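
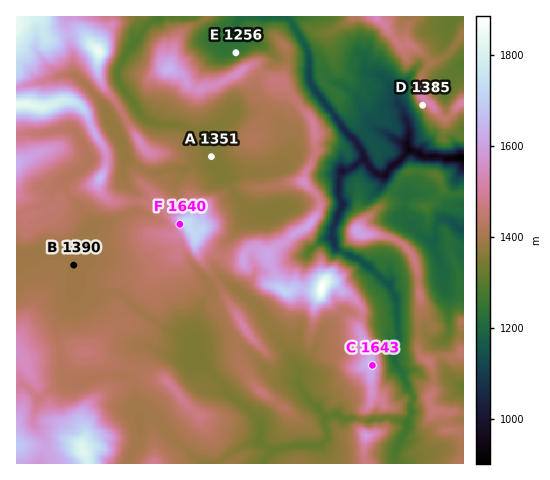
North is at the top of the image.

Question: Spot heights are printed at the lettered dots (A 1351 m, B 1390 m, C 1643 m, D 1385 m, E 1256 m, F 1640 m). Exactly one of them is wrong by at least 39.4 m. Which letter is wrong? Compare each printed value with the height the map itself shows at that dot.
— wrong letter D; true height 1434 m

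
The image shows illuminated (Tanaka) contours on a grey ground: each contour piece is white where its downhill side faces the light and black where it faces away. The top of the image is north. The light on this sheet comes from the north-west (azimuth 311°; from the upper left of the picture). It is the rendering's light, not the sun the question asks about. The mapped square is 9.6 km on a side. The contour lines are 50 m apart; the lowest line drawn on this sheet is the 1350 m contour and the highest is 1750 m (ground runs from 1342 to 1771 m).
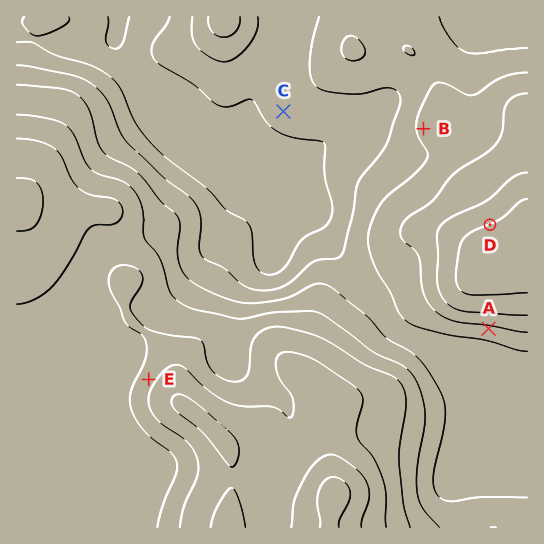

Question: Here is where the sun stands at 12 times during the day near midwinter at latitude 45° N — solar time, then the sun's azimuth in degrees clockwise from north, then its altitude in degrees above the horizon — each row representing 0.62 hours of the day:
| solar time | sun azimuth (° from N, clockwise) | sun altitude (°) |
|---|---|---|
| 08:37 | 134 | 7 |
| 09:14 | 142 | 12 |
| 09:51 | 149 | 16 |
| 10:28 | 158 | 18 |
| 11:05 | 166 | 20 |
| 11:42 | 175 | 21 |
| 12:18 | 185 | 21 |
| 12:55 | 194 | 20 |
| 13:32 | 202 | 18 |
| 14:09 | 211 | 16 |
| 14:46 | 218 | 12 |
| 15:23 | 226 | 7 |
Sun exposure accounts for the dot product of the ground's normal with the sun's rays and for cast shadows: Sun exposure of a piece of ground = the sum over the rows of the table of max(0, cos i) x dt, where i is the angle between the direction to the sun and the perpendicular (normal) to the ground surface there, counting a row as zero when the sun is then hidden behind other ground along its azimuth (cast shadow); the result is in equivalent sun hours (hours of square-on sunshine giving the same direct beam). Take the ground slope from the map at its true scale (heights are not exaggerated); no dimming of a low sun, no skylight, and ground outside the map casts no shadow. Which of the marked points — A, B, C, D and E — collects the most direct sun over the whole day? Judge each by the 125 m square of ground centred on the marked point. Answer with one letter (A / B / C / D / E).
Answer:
A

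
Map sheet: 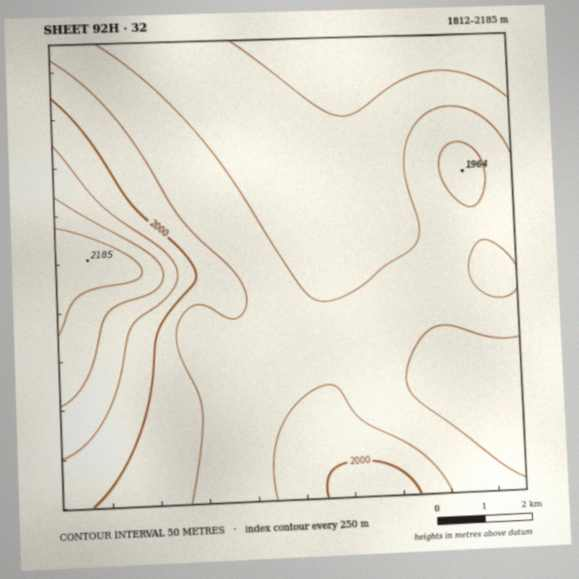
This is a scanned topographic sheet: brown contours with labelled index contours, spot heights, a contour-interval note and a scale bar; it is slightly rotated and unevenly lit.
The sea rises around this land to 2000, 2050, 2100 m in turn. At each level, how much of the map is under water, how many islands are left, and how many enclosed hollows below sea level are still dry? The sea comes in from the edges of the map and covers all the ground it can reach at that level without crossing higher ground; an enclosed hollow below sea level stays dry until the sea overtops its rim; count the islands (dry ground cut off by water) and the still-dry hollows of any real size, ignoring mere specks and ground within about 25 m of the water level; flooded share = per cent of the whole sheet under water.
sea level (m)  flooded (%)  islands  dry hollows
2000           84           0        0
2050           91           0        0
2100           95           0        0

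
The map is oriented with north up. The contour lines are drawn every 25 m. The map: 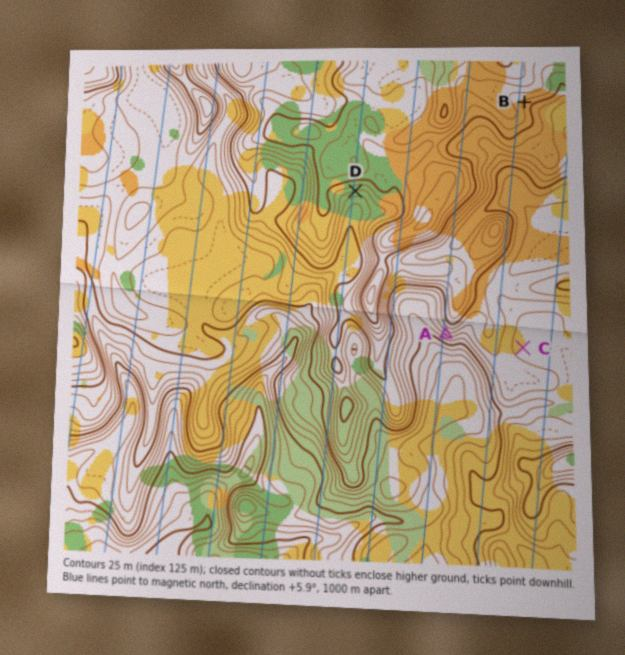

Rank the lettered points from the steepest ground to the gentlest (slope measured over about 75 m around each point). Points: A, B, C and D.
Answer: A D B C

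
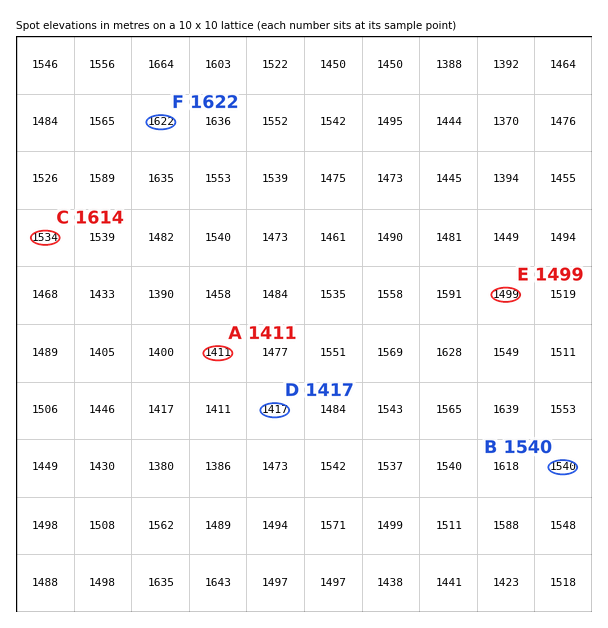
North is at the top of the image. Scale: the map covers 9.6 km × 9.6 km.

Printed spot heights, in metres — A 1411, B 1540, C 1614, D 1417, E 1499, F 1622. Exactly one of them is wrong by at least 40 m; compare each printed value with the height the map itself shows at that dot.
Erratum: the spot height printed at C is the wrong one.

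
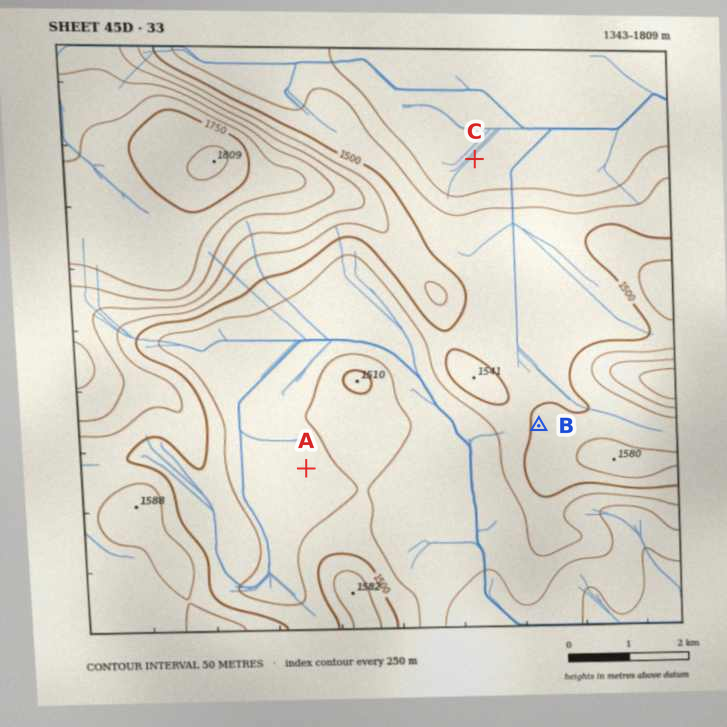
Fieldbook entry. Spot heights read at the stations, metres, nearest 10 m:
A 1440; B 1510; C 1370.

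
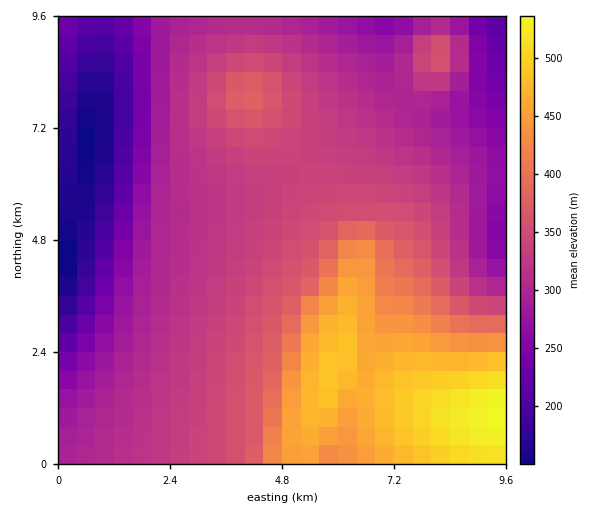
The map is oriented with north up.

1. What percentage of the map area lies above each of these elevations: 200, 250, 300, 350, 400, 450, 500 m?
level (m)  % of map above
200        93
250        86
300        70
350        32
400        20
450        14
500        4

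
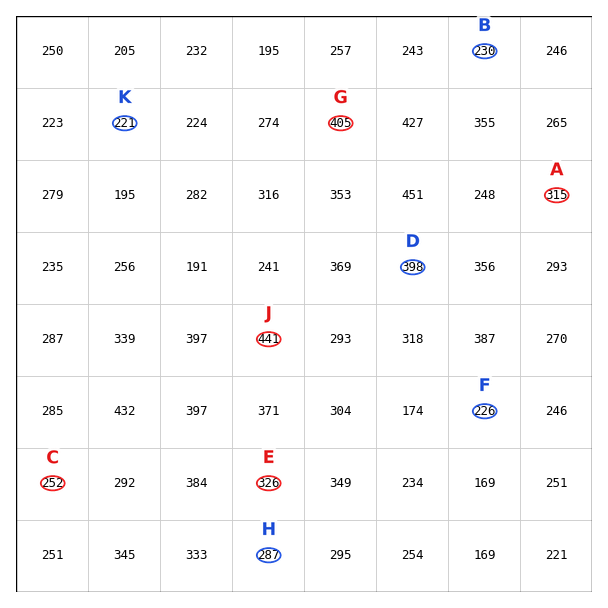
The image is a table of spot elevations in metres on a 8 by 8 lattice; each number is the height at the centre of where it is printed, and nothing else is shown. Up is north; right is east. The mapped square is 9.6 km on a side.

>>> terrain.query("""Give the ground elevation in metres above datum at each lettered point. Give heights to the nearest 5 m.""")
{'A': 315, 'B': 230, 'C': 250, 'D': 400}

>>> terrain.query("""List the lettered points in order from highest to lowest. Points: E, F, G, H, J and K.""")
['J', 'G', 'E', 'H', 'F', 'K']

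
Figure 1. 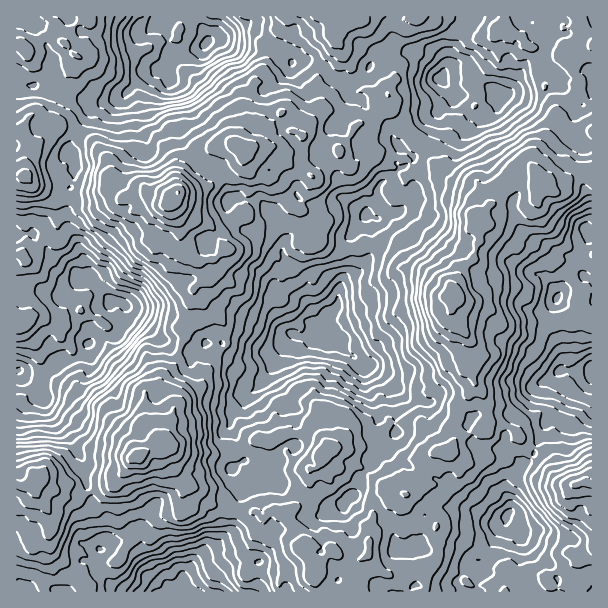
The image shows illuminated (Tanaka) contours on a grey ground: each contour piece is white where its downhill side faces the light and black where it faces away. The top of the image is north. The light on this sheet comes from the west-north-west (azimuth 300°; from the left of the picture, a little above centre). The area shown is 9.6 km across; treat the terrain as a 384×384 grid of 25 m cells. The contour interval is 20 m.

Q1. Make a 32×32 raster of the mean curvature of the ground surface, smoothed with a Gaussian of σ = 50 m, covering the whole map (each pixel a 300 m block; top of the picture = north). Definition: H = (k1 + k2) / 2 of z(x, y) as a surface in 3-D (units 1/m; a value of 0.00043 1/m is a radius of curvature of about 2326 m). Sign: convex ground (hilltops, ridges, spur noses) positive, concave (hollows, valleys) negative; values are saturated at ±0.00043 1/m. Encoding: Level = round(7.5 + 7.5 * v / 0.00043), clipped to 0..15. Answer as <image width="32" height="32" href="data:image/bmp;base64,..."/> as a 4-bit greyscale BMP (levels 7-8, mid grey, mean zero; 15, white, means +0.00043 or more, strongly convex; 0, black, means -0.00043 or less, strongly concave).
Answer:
<image width="32" height="32" href="data:image/bmp;base64,Qk12AgAAAAAAAHYAAAAoAAAAIAAAACAAAAABAAQAAAAAAAACAAATCwAAEwsAABAAAAAAAAAAAAAAABEREQAiIiIAMzMzAERERABVVVUAZmZmAHd3dwCIiIgAmZmZAKqqqgC7u7sAzMzMAN3d3QDu7u4A////ADhKl5ZTp/Xm84eJdlh4bGhpl2+CQJawhcaLiK5CjJeY3JMVrmYFmH+8fiQ6anUZtXnSaEmdZFtYWFx3b4klMDWKl4Zjr5q8u0Qqajd2UDn2uqhugkvHNkaJB62phoSc+r+jbZeXoFc6yZaodZtmfd+/kln83GZmZe2EWMzHljcpV0iKh/thnsVttmGHtoi1VjRkedqpkXeXpsioxrTHtqhwdfSWrkQnw820hFG4t1pmVrlJ/qnJMV7nY4S0f2UCZgkHCFuyppg1qVA2Kcu3ZSKJdSO8N0pyNzIneLdruGlY9bRkGKxaigJFWYOM2k+Gm82MdQGJmWeKQne2f6i3NadFGWADnZbHSKM7Q874leIdamEYhrSqdGl1Fsa74pgmdPiCZL6dnMhImqR5iIxVdnhl8Ii5SB6JWOlMeTeKpnWCQ4XWhamneUhuUjdwnrWccGaWvor7YJJKdTOFRpyy2bX9U+rK/5ZY0feXOTeMpo/V82C7c6UVx4m1zGh8bW6qmqoS+0GHuf2oTKekejeK+GC3p7SapoymWaKKN8dxdblY28ZlhfuYirmoeIokmAZblEVFcFcAm6OaalfrlxwQG3gWiXtTFkvOc7NkmzB4VXo51l3LZjgJLFA3wnmkJLd21fXolj2JADxmf3VFQ3zK1okldccRWzBSpHq9Wu5ju0Vp"/>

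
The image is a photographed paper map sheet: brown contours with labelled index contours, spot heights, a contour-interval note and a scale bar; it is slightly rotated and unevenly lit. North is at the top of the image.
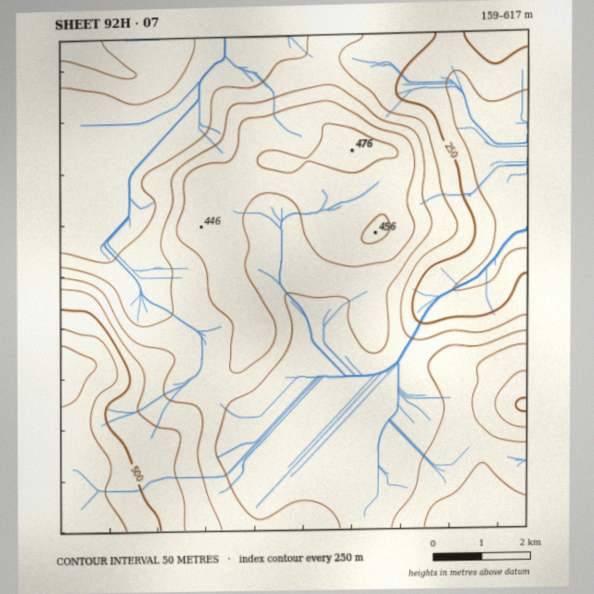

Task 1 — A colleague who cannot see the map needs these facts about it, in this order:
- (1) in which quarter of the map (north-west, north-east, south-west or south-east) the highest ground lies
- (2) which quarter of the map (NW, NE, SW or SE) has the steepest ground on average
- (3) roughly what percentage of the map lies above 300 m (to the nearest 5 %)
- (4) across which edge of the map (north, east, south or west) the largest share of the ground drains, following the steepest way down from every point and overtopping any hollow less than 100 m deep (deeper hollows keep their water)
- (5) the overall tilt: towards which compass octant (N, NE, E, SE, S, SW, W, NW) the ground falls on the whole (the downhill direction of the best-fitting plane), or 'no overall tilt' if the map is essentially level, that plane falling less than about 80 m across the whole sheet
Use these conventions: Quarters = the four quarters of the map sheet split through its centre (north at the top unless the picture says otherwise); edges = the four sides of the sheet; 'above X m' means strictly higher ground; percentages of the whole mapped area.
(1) The highest ground is in the south-west quarter.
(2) Slopes are steepest in the north-east quarter.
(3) Ground above 300 m makes up about 75 % of the sheet.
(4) Most of the ground drains across the eastern edge.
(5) The general tilt is down to the north-east (the land rises towards the south-west).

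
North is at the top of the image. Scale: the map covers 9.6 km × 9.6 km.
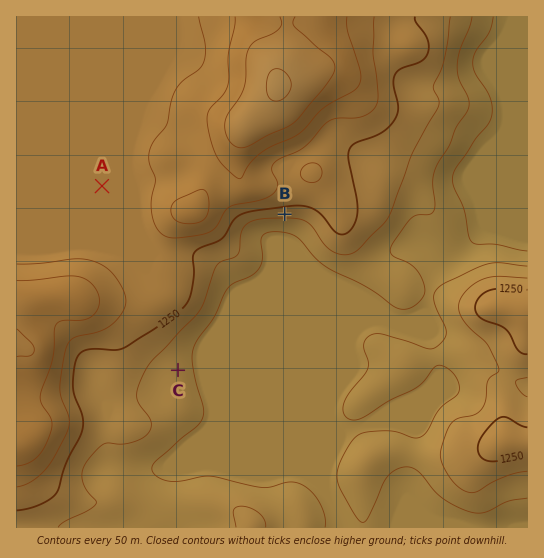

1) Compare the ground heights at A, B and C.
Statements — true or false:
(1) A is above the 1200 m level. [true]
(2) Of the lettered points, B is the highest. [false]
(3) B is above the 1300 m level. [false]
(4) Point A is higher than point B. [true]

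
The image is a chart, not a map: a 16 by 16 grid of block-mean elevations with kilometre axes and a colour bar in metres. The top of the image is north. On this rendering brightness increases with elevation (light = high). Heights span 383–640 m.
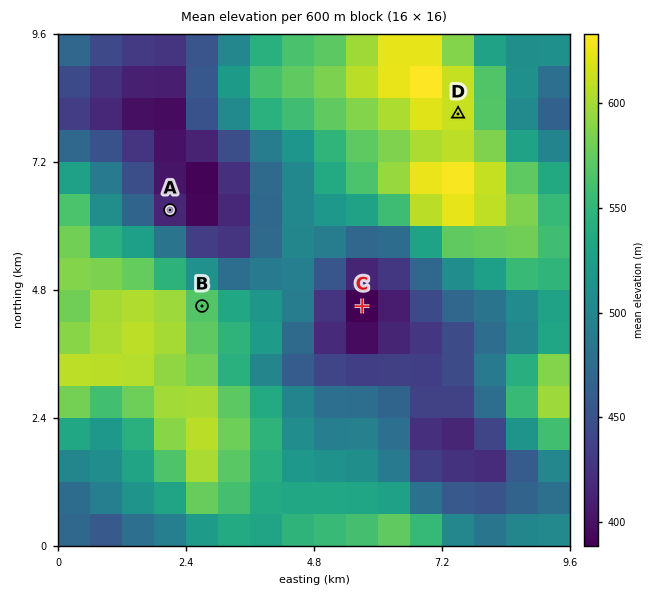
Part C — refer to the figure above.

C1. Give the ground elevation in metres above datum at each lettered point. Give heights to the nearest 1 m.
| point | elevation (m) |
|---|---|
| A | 409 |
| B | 571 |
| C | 385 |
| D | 615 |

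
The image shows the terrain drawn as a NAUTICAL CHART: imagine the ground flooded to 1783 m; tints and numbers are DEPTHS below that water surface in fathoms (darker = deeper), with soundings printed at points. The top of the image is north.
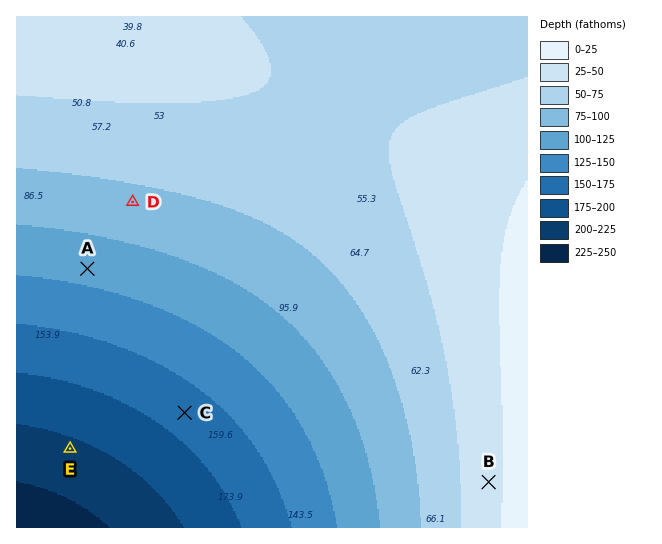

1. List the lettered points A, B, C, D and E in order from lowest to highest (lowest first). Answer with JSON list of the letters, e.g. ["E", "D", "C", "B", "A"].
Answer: ["E", "C", "A", "D", "B"]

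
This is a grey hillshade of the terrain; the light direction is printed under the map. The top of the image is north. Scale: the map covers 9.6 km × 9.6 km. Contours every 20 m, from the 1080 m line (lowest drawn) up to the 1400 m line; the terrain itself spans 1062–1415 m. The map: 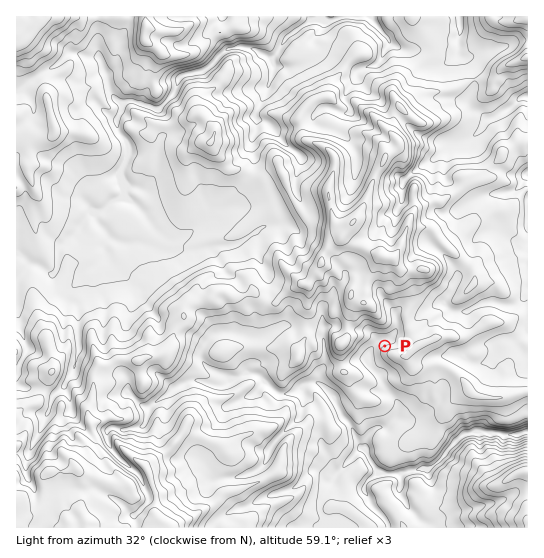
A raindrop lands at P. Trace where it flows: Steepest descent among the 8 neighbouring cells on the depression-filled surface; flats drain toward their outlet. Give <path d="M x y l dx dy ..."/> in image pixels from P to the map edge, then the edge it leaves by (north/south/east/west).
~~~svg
<path d="M385 346l0-7-2 0-1 2-3 0-9 9 0 15 8 9 3 1 0 3 5 11 11 12 1 2 0 10-1 1 0 3-11 10-8 0-3 2-8 8-1 2 0 15 3 3 4 8 5 5 3 0 6 4 16 0 3-3 4 0 1-1 19 0 15-15 2-5 15-15 1 0 0-1 3 0 1-1 32 0 2 1 6 0 2 1 1-1 9 0 2-1 4 0 2-2"/>
exit: east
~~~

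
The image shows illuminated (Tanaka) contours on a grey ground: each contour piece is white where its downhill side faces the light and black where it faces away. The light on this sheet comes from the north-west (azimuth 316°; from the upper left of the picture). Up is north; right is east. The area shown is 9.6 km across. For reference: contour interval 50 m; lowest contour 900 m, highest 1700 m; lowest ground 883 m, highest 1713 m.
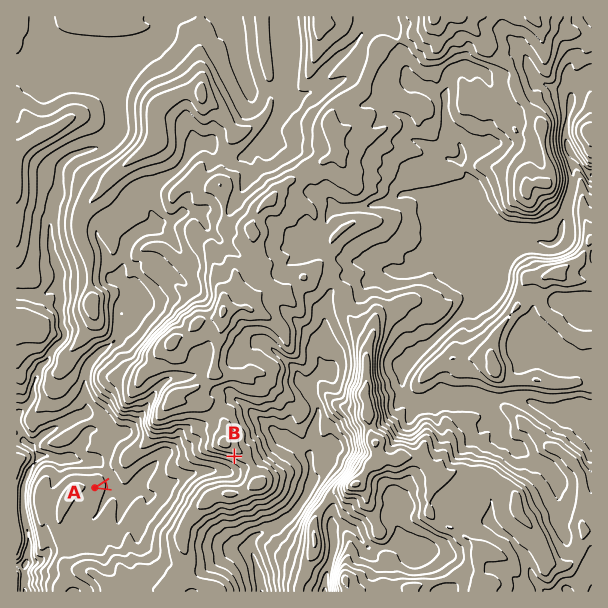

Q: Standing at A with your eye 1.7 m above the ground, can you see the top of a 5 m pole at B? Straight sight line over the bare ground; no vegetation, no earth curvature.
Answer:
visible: true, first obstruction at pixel None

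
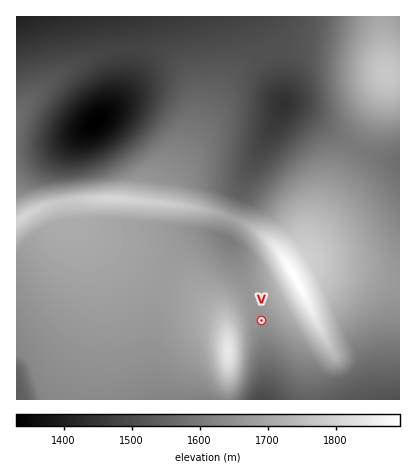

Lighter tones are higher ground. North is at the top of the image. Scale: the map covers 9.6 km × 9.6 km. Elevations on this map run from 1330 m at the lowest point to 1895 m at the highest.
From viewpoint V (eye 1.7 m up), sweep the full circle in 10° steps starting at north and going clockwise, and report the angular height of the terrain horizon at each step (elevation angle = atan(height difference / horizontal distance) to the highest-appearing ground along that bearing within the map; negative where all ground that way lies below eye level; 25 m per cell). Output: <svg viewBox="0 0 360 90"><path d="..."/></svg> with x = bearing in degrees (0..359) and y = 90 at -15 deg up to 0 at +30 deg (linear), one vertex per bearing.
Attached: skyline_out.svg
<svg viewBox="0 0 360 90"><path d="M0 53l10-5 10-4 10-3 10-2 10 0 10 0 10 1 10 2 10 2 10 4 10 4 10 5 10 4 10 2 10 2 10 2 10 0 10 0 10-1 10-8 10-9 10-6 10-3 10-1 10 1 10 2 10 2 10 3 10 3 10 3 10 2 10 1 10 1 10 0 10-1"/></svg>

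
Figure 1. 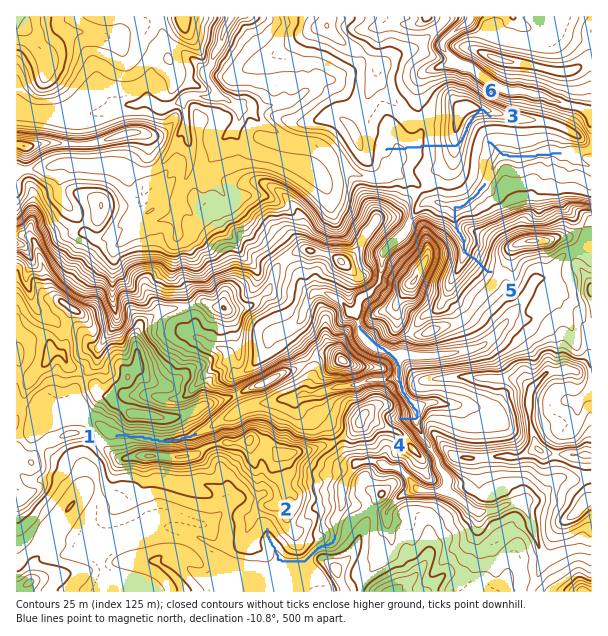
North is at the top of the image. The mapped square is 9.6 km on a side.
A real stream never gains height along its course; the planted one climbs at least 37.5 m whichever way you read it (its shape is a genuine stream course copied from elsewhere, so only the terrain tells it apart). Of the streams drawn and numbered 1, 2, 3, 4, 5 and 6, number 6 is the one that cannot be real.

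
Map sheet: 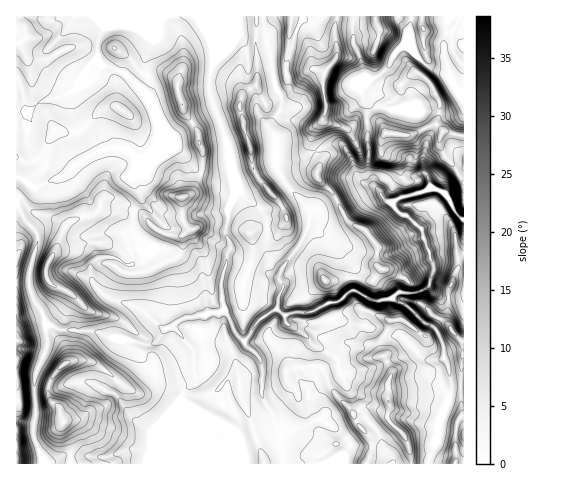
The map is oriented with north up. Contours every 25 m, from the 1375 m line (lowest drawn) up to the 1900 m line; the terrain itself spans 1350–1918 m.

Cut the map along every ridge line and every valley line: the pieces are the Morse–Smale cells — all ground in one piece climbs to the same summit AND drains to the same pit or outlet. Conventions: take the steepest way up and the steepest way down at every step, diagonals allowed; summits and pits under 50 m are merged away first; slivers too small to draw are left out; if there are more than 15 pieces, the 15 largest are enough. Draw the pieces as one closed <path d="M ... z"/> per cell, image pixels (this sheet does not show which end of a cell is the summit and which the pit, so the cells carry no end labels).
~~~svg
<path d="M354 290l-6 2-8 9-12 2-17 9-18 0-8 4-8-7-16 10-17 23-9-9-11-22-37 6-8 3-5 6 19 24 0 20 3 6-1 7-13 12 2 10 1 59 243-1 9-25 1-15 13-28 0-16-7-21-1-15-8-14-12-7-20-19-11-5-18 3z"/><path d="M52 325l-6 1 2 20-13 31 1 39-2 7 0 15 10 25 139 1 1-59-2-10 13-12 1-7-3-6 0-20-12-16-9-8-7 3-10 14-10 2-13-5-22-2-16-7-35-1z"/><path d="M155 112l3 12-2 19-6 9-9 6-8 20 1 5 6 9 1 8-7 10-1 14-9 12 9 20 0 8-7 0-13-6-12 0-10 7 0 11 5 12 9 8 35 13 21 19 6 1 20-12 14-1 9-4 8 2 6-3-3-31 6-18 0-9 4-4-5-14 0-8 2-6-1-10 7-14 0-11-3-12-21 2-13-5-21-24-5-11z"/><path d="M119 148l-9 0-16 6-18 10-14 13-24 11-9-3-13 14 0 5 22 33-9 36 0 13 6 16 7 9 3 11 14 8 35 1 16 7 22 2 16 5 7-2 10-14-14-10-11-10-35-13-9-8-5-12 0-11 10-7 12 0 13 6 7 0 0-8-9-20 9-12 1-14 7-10-1-8-7-12 8-22-4 0-8-7z"/><path d="M263 16l-52 1 0 25 3 20-4 13 0 20 18 51 6 40 0 11-7 14 1 10-2 14 5 14-4 4-1 12 27 10 19 0 7 3 4-12 22-31 4-8 1-13-7-12-19-20-8-16-1-28-6-12 12-17 1-10-8-18-2-24-5-14z"/><path d="M353 16l-90 1 11 64 8 18-1 10-12 17 6 12 1 28 8 16 19 20 6 11 56-29 9 2-6-13-1-50-6-1-11 6-6 0-16-5-5-4 3-10-3-32 3-8 11-12 17 0 5-3-6-11z"/><path d="M97 59l-9 8-11 21-6 4-16 7-13 2-11 9-15 1 0 65 17 12 5 0 24-11 21-17 22-11 14-1 20 10 9-4 6-7 3-8 1-15-5-19-12-16-15-15-25-9z"/><path d="M210 16l-45 0-3 3-16 38-2 7 4 17-7 9 10 13 9 17 11 16 5 11 9 8 8 12 13 8 14 1 11-2 1-5-4-23-18-51 0-20 4-13-3-20z"/><path d="M367 184l-56 28-2 15 25 16 19 26 0 21 15 8 6 3 15-1 9-8 19 0 10-4 3-4 4-19-12-35-12-12-11-5-8-10-6-3-10-14z"/><path d="M130 16l-113 0-1 94 5 2 10-2 11-9 13-2 20-9 13-23 10-8 0-18 7-14z"/><path d="M376 121l-9 2 1 50 14 24 10 6 10-6 17-4 12-5 4 1 11 6 9 16 8 8 1-82-20-5-7-8-26 11-21-1-5-1-4-9z"/><path d="M406 45l-11 8-6 13-10 10-10 3-8 9-1 3 7 15 0 16 9-1 5 2 4 9 5 2 21 1 26-11 7 8 19 4 1-41-8-6-9-16-20-7z"/><path d="M311 227l-3 1-6 14-22 31 0 7 3 8-5 9-1 12 8 7 8-4 21-1 14-8 12-2 13-11 0-21-2-5-19-24z"/><path d="M28 283l-12 1 0 136 17 3 3-7-1-39 13-31 0-21-6-14-8-11z"/><path d="M431 188l-12 5-17 4-10 6 7 10 11 5 12 12 8 29 3 3 30-3 1-39-9-9-10-18z"/>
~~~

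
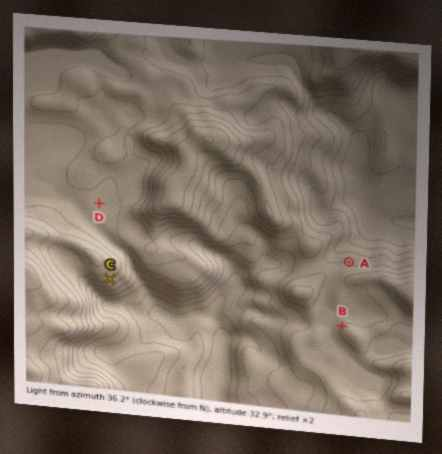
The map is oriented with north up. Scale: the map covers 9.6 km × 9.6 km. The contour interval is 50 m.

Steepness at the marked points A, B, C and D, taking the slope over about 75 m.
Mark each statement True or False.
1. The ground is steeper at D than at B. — False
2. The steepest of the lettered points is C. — True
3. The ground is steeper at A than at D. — True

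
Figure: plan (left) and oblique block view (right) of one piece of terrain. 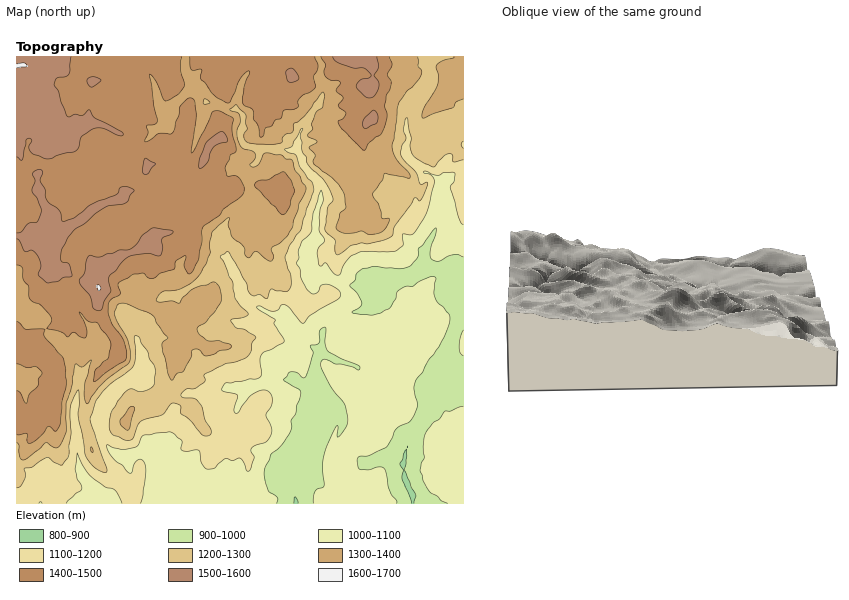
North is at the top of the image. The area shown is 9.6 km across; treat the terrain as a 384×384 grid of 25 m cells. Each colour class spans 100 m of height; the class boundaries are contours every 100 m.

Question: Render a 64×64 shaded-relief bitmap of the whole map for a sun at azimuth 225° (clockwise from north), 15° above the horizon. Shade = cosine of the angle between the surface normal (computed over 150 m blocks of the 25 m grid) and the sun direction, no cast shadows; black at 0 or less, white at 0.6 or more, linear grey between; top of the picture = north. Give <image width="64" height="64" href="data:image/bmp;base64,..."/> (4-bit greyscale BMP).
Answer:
<image width="64" height="64" href="data:image/bmp;base64,Qk12CAAAAAAAAHYAAAAoAAAAQAAAAEAAAAABAAQAAAAAAAAIAAATCwAAEwsAABAAAAAAAAAAAAAAABEREQAiIiIAMzMzAERERABVVVUAZmZmAHd3dwCIiIgAmZmZAKqqqgC7u7sAzMzMAN3d3QDu7u4A////AIdXl2Z3ZJu6dURXd3d3ZYl1NDMkzJZnd2ZmZSA5y5h3lleYZmZHu7lkNGd3d3dmmYVEMxXbhmd2ZmZUEG3amHd0R5hmU1vMplU0Z3d4h3eZhkIzGch2d3ZmZlMBvrmYiCJYmHUkvupkVURnd4iId5mGITNKl3d3dmZmUgXcqZiIBIiZhCj/sxNmRGd3iZh3iIUiQ1mHd3d2ZlVCF8qZmYh6iJqDTf8gA2UzaIiJmXeIhTNDaZh3d3ZlVSAoqYmZiMt4rIJP9gAmdCSIiJqpeIh2MzWJh3d3dmZlRWepmZmI24i8YE/gApqWR4iJmqmIiHVFZnd3d3d2d3eHV5qpqYf8h7tAX5AK3bVoiJmquodmZohlVoh3d3d3d3ZGiqmXZvqHqjBfQF/+c3mZqrzKVFVnhlRGeHd3d3d3ZkWJqHVWh3eYEG4Ar/wziqqrzbQjVWd1NDNod3d3d3dmZniHVVZVeJcAewGt2CSamazMYCRWd1MzM2d3d2d2ZmZ3Z3dVZjWIlQCJI5uWRpmIm7giNEV3VEVUV3d2eHZmZ3dVZ3ZmNYiUAHtSiYdVeHaJlSNEVndmZVNGh3eIdmZnd1NYlmVGiIQAjXJohkNFZodTEkRFZ2ZEM0aHeJhmZnd2QkqWRFZ3dAB9pFd1MjVndlQ0QzNFUxIzNXeJh2Zmd3ZCWXNGVmd1EEzFV3ZDRomGiGZUVXZSASI2eJl2Zmd3ZVRWRZpnd3YgK7hnh1Voq4eXVVeZmXQ0RGh5mGZmd3ZmZVVqqHd3dyAsuneIdorMmHRWeaqpdEVol3mGZmd3Znd2VIqHd3eHIEyoiIdVi92nRZmZqpYhRoqmaHVmd3d3iIZEiYeIiJcQepd5tAOc7aZGmpmphSN4mpRWZoiYiIiJh1WIiImZcgOahpuQAqzcczipiZhjN4iaYTaKmYiIiJmHZWaJmYUQSKpWvHAEq7lEeXZmVCJYiIYRaJiId3iIiIdlVot1MRWamUjdEAeqqZl1MzMRI2ZUIBZ2iId3d3d4hlVFizIzWbmWSugAGavMtjM0MREjMhACmUaId2ZVZnd1RER5NFZ6qHN8sABqvMtkRWUzNERCESjYV3dlVEVWZlVEQ1ZGd4mGNs1gBKzMt1RXdlVndSEjXdd3d2VERWZmVURDRWeImmNb3CAozLl1RGiHZnYgBZa/pniIdmVWZmZlREM1aJm5RIvbEHvJdlQ1iIdUQAOul9xmeIiGVWZnd2VEQ0iIq7ZHnfxEeHd2VWd3ZTEAXttqx0RHhjI1Zmd3ZlRDaYm8lnnP+jAUaImYmYZEEAG9p4uUITZAADVmZmZWVVR6ms25m9y2ACeJqomphkQhA9yXq1EARAA0VndmZVVVVoirzMl4eIQTd4mpiZqlNEAI64e3EABnjIRXd3d3ZlVVdaq7pURYhUZWiaqpeJU0MC3qeaQAA6vcVGeImZh2VnZVzMxzNGh0RVaKu6ZYhSIhjtl6cQAVq8tleau7qHZ5h3nMylRFZ2RVVom7hFd1ETW9uJpBEhWqy4eb3MuXZYmImsunVVZmVVZVeahEV4YRJb3LuVVCJpi7mK3cyoU1iImZqHVmZmZmZlVnhTV4pgAn39und1M2ev7Lzdy5Qnd3mZqHVXdmZ2ZmZ3dkRXiEAUrtuGZ3U0V+/9u8yoQHpleJmnZWiGVndmZ3d2Q0VmMlesp1VndCIW79uZmHUUmEVompZmeGRGd2d3d2UyNEZmd4l1VniFEQXMqXd2VDV3VEeql3eIQjVmZ4d2QjREV2ZmZ3d4iqYgBLyod2VERGZTNqqXd4USRWZmeHVWZVV3ZmZ4mZmsthATioiYZDNFVVIWu5d4cyNWZVZ3dnZVVpmGVoh3ic2lIhFrzKhTNGdWUgXLmIhiNWZnd2ZVVFZXmWRFZUR6ynQhAG/9qFVWh1dRBsqHd0JFZomWVDNFdleJdVVTEmh1QgAAv/2odmZ2dyAGqIiHQ1ZomEIzNXl1Z4h2ZVMSREVBAAT//Jh2VnmRACiqmHYzaImENFVnqWd2eIhlQyEjZ0AAD//Kh3ZWmBAHyruWZmiYiFNWZmioVVZnmWREM1aWEADf65d3dUeAAM+4u5Z5u5iYRWZneZUjVWeJVEZUI0AAAv64d2d0WDAM/HabtnqpiJdFd4mZcyRWZXh1dwAFYyIb+4d2eYV3AG/XZphleKlndEZ4qqczRVd0aHeBAd7blVvbmYial4URe6ZnhkeJp2ZVZ5q5YzRER3RGdzAK7KdWesuqmby4dCE7tmeGaIqXZFZ3mXUiNGRIhCV2EAfKdnc3m6qZq7lzEE2nd3ZXeIdSRlVVMzNHc2iEJIcwCOqHdUiruYiaqEAAW5d3ZmeHmDJFVERFRGdCeJYTdQAM65dmmJmGaJmGEABZl3d3eImWEkVlVVZWdiWIhQJCFI/rl2iWRVipmZcQAViHd3doiHQSVWZmdmeFJ4h0AY36v8l2eGVGi6mbuTEjWId3d3d2QhNVd2dniXM5qGIJ/9aKpleHd4aKqr3JQjRXh3d3hUNDNFaYd3iIQUqnQW7spFiFaImZg0vLu5YhJFZ3iIiFVnVXd4ZVVmQRe5UTvamER3d4mpYgfsupZBATRWaJiHZ4ZplVVDNEMRSadBbKiHZXd3iYYyStu7qIMSNFRZqHZmVplTRUREMySKhjOaiId2ZneHZVUmzd27kxI0RFiGVVVolyNWZUQzR6mGRImYd3d3dnZ3Ywn+7bpwASRUV2VF"/>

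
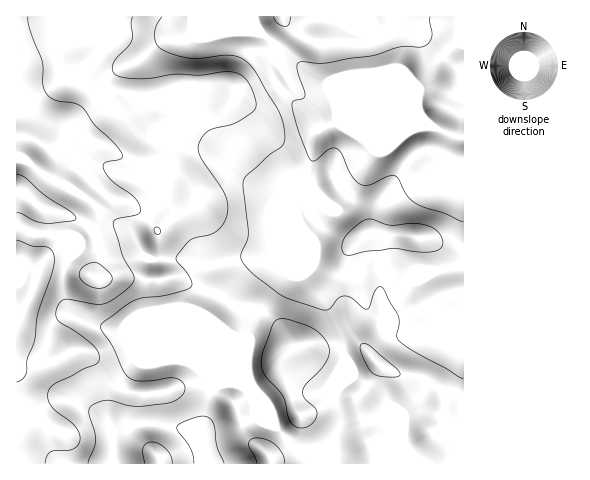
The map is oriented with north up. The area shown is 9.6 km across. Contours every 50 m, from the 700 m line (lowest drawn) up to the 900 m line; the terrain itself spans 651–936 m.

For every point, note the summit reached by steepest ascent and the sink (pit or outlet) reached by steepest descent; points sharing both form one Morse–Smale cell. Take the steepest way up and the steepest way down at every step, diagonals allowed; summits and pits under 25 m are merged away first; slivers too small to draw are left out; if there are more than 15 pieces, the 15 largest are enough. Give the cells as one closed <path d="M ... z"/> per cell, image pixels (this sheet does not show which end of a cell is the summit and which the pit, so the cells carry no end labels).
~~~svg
<path d="M463 16l-91 1 2 10 14 16 5 13 1 13 9 22 14 15 10 18-113-47-33-29-18-13-5-7-5-12-236 0-1 142 11 3 21 16 35 19 42 32 10 13 5 10 9 8-1 21 31 1 29 10 29 17 20 1 6 2 29-44 0-80 14-10 5-7 7 24 19 16 9-5 7-9 22-43 17-9 19 19 15 11 8 3 30 2z"/><path d="M57 263l-12 0-8 6-6 22-15 23 0 149 97 1 1-27 11-8 18-6 17 0 32 7 10 15 0-18 4-9 7-29 26-25 23-52-5-3-20-1-29-17-29-10-31-1 1 31 7 17 29 32-14-12-49-19-26-5-23-12-6-5-3-9-1-15 3-17z"/><path d="M295 220l1 37 10 23 20 25 14 30 5 18 0 8-8 18-4 16 7 24-1 14 10-6 36-11 18 21 1-23 12-5 7-7 31-59 10-7 0-10-15 5-7 0-7-6-8-13-9-17-2-12 17-13-23 2-18-6-17 0-18 9-17 0-12-3-16-9z"/><path d="M393 144l-18 9-17 36-8 12-11 9-21-16-7-24-5 7-14 10 3 33 20 46 25 9 17 0 18-9 17 0 18 6 27 0 27-6 0-86-13-3-17 0-10-5-13-9z"/><path d="M294 212l0 52-4 9-28 39 16 13 16 21-10 7-2 9 13 43 6 11-17 19 22 15 21-4 6 5 1-11 6-10 0-11-7-24 4-16 8-18 0-8-5-18-14-30-20-25-10-23z"/><path d="M371 16l-116 0-1 5 9 14 18 13 33 29 112 46-9-17-14-15-9-22-1-13-5-13-14-16z"/><path d="M22 158l-6 1 1 68 4 0 14 7 25 2 6 10 2 10-2 9 30 13 52 1 1-20-9-8-5-10-10-13-31-25-46-26z"/><path d="M463 337l-9 6-31 59-7 7-12 5-1 23-18-21-36 11-15 13-1 12 3 11 127 1z"/><path d="M237 384l-15 0-9 5-7 29-4 9 1 21 3 14 2 2 62 0 0-13 14-16-28-30-7-14z"/><path d="M67 266l-4 17 1 15 3 9 6 5 23 12 33 7 48 20-17-17-7-14-5-18-1-22-51-2z"/><path d="M264 312l-3 2-13 26-9 24-18 19 16 1 9 4 10 17 29 30 16-19-6-11-13-43 2-9 10-7-16-21z"/><path d="M160 423l-17 0-26 11-3 3 0 26 93 0-4-17-11-16z"/><path d="M463 267l-30 5-17 11 2 12 9 17 8 13 7 6 7 0 15-6z"/><path d="M21 227l-5 1 1 86 14-23 6-22 8-6 21 3 2-7-2-13-6-10-25-2z"/><path d="M285 436l-16 17 2 11 65-1-2-10-5-5-3-2-20 4z"/>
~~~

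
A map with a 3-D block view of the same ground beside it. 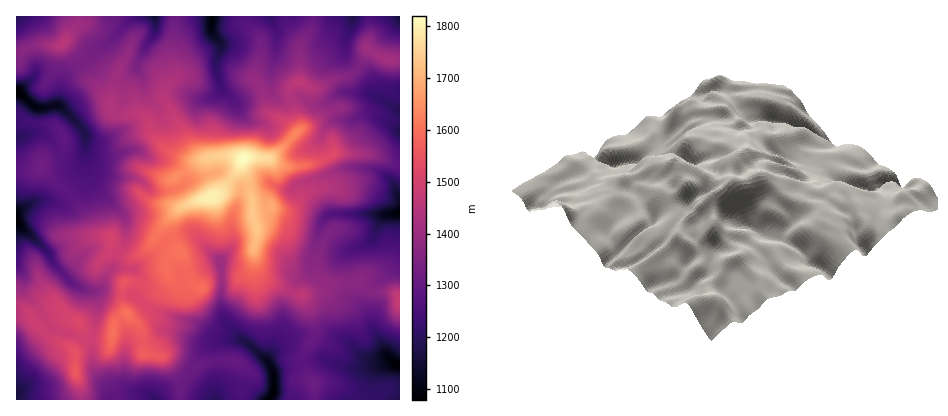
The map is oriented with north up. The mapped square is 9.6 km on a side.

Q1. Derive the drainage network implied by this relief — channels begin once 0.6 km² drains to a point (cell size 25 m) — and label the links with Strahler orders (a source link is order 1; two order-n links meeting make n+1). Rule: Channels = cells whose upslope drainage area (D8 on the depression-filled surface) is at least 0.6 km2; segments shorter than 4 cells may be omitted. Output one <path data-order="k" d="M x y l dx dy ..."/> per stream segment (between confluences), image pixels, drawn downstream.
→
<path data-order="1" d="M126 386l6 6 10 0 6 2 6 6 2 0"/><path data-order="1" d="M30 384l-6 6-8 2"/><path data-order="1" d="M16 368l0 24"/><path data-order="2" d="M396 364l4 2"/><path data-order="1" d="M336 364l12 4 34 0 6-4 8 0"/><path data-order="3" d="M268 362l6 10 0 20-6 8"/><path data-order="2" d="M362 356l4 2 22 0 8 6"/><path data-order="1" d="M356 350l6 6"/><path data-order="1" d="M348 344l12 10 2 2"/><path data-order="1" d="M216 342l4 0 0-2"/><path data-order="2" d="M220 340l22 0"/><path data-order="3" d="M244 340l6 4 18 18"/><path data-order="1" d="M186 338l8 2 26 0"/><path data-order="1" d="M280 332l-6 8 0 8-6 8 0 6"/><path data-order="1" d="M370 324l0 2 8 10 6 16 12 12"/><path data-order="1" d="M46 322l-8-16-14-14 0-16-6-6-2-6 0-26 4-6 0-8"/><path data-order="1" d="M148 308l28 10 18 4 16 14 10 2 20 0 2 2"/><path data-order="1" d="M94 292l-4 0-2-2"/><path data-order="2" d="M88 290l-4 0-12-6-16-18"/><path data-order="1" d="M310 270l0-10"/><path data-order="1" d="M58 268l-2-2"/><path data-order="1" d="M138 268l-6 2-4-2-16 0-6 6-4 12-4 4-10 0"/><path data-order="2" d="M56 266l-4-4-4-10-28-28"/><path data-order="2" d="M222 264l0 50 2 6 12 12 2 4 6 4"/><path data-order="2" d="M310 260l2-6 4-12 4-14 2-6 6-6 4-2 48 0 6 0"/><path data-order="1" d="M352 250l12-4 10-10 2-8 6-10 4-4"/><path data-order="1" d="M400 244l0-30"/><path data-order="1" d="M204 244l14 14 0 2 4 4"/><path data-order="2" d="M20 224l-4-4 0-4"/><path data-order="1" d="M126 220l-2-4-34-34"/><path data-order="1" d="M234 214l-2 2 0 30-10 10 0 8"/><path data-order="2" d="M386 214l14 0"/><path data-order="1" d="M52 202l-18 0-16 10-2 0 0 4"/><path data-order="1" d="M108 200l-18-18"/><path data-order="1" d="M274 186l8 2 10 0 10-6 12-2 28-12 30 0 6 2 8 6 8 8 2 6 4 6 0 16"/><path data-order="2" d="M90 182l-6-14 0-14"/><path data-order="1" d="M202 176l-14 4-8 8-8 2-20 0-10-8-6-4-30 0-2 0-18-18 0-10"/><path data-order="2" d="M84 154l0-12 2 0"/><path data-order="1" d="M140 152l0-2-14 0-12 6-22 0-6-6"/><path data-order="2" d="M86 150l0-2 0-6"/><path data-order="3" d="M86 142l0-6"/><path data-order="1" d="M102 140l-12 0-4-4"/><path data-order="1" d="M24 136l-8 0"/><path data-order="3" d="M86 136l0-2-4-6-22-22-2 0"/><path data-order="1" d="M322 136l2-6 10-10 18 0 12-6 10 0 2 4 8 2 10 8 2 2 4 0 0 2"/><path data-order="1" d="M262 124l-2-2-6 0-4-2-12-10-2-8-16-16"/><path data-order="1" d="M160 112l-2-4-14-14 0-12-2-6-4-6 0-6"/><path data-order="3" d="M58 106l-6 0-4 2-12 0-4-4-12-10-4 0"/><path data-order="1" d="M324 102l16-10 28 0 16 8 10 8 6 2"/><path data-order="1" d="M60 100l-2 6"/><path data-order="1" d="M204 100l10-4 6-6 0-4"/><path data-order="2" d="M220 86l-4-16 0-10 4-8 0-10"/><path data-order="1" d="M30 80l-14 14"/><path data-order="1" d="M272 68l4-14 0-24-4-10 0-4-2 0"/><path data-order="2" d="M138 64l0-2 10-18 6-10 2-4 0-14-2 0"/><path data-order="1" d="M96 50l10-6 26-26 4-2 18 0"/><path data-order="1" d="M346 44l0-6 6-14 0-8"/><path data-order="2" d="M220 42l-6-4-2-6 0-12 0-4"/><path data-order="1" d="M34 16l-18 0"/><path data-order="1" d="M348 16l4 0"/>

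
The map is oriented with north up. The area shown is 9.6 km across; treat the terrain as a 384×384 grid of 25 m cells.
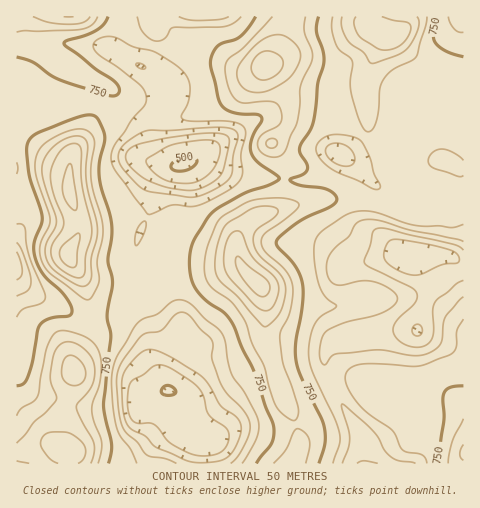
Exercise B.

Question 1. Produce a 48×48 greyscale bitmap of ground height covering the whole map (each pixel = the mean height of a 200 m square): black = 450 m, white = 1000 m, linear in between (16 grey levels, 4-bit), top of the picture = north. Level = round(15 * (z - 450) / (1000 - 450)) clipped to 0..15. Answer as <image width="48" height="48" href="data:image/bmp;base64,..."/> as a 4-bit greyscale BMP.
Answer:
<image width="48" height="48" href="data:image/bmp;base64,Qk32BAAAAAAAAHYAAAAoAAAAMAAAADAAAAABAAQAAAAAAIAEAAATCwAAEwsAABAAAAAAAAAAAAAAABEREQAiIiIAMzMzAERERABVVVUAZmZmAHd3dwCIiIgAmZmZAKqqqgC7u7sAzMzMAN3d3QDu7u4A////ALvM3dypiHZmVEM0RXiZqqmHZURFVmZ5q7zN3dy5h3ZUQyIiNGeJmqmYdlRVZ3eIq7zN3cy5h2VDMiIiNFeImqmYdlVWd4iImqvMzMupdkQzIiIiM1Z4mamYdlVmd4iImqu8zLuYdTMyIiIjNFZ4mZmIdVZnd4iImaq7u7qYdCIiIiIzRFeJqpmHZWd4iIiImZqru7qYZCIiIiI0VWeJqpiHZneIiIiImZmqu7uoZCIhESI0VniKqph2ZniIiIiIiYmrzMyoZDIiEiNFZ3iaqph2Z4iIiIiIiIibzdy5ZDMiIzRVZ4iaqYdmZ3iIiIiIiIiazdy5dUMzNEVWd4iaqYdmZ3d3d3d3iIiazMupdkRERVVWd4mqqYdlZmZmZmZnd3iavLuph1REVVVWeIqqmYdlVVVVVURWZ3iJqqqZh2VVVVVWeJq6mYdlVVVVRDNFZ3iJmZmYiHZmVFVneJq6qYdmVVVUQzNFZ3iIiJmYiHd2ZVZ3iau7qYd2ZlVVRDNFZ3d4iImYiHd3ZmeIiazMuYh3d2ZmVERFVmZ3iJmYiHd3d3iJmr3duoh3d3d2ZUREVVZniaqpiHd3d4iaq97tyoh2ZmZmVURERUV4mrupiHd3iImqve7tuoh2VVZVREM0REaJvNypiHd3iImrze7cqYdlVFVEMyMzM0ab3uyph3d4iImr3u3KmIdlVERDIiIjM1ec3uyph3d4iImr3dypiIdmVVQzIiIiI2eb3u25h3d4iImbzcuYiHd2VVRDIiMzRWebze25h3d3iIiazcupiId2ZlVDNEVWZneKvd25iHd3eIiavMu6mId3ZlVFVnd3d3eJvd25iHd3d4iJq7zLqZiHd2Znd4h3d3eKzeypiHd3d3d4mau7qpmYh3d3iIiHd3eb3uyoh3ZmZmZniJmaqZmYiId3d4iHd3ic3tuYh2VVRERWZ4iImIiIiHd3d3h3d3is3tuYd1RDIiM0VniIiIiId3d3d3d3d3is3tuYdkMyIRIjVniIiIiHZmZ3d3d3d3ms3duYZTMyIREjRniZmYh2VWZ3iHd2Z4mrzduYZUMzIiIiRnmqqYdlRWd4iId3d4iavMuYdlREMzMjRXmrqYh2Znd3iIh3eIiJmqqYh2VVVVREVXiaqph3d3d3iIiIiIiIiJmIh3ZmZmZmZ3iJqpiId3d3iIiIiIiIiIiIiHdmZ3eIiIiJqpmIh3Z3iIiIiIiIiIiIiHd2ZneIiZmZqpmIh3Z3iIiIiIiIiIiIiId2ZneImquqqpmIh3Z3eIiIiIiIiIiIiHdmZneImrzLuqmIh2ZneIiIiIiIiJmIh3ZmZniIq8zMy6mIh2Znd3iIiIiImZiIdmVmZ3iJq8zdy6mIh2Zmd3eIiIiJmYh3ZmZnd4iJmrzdzLqYd2ZVZnd4iJmZiId2Znd3d4iImavMy7qYdmVERWeIiZmZiIh3d3d3d4iIiJq7u6mHZVQzNFeJmaqqqqmId3d3d3d3eImqu6mHZUMzM1aJmqq7vLuoiHdmZmVmZ3iaqqmHZURERFaJqg=="/>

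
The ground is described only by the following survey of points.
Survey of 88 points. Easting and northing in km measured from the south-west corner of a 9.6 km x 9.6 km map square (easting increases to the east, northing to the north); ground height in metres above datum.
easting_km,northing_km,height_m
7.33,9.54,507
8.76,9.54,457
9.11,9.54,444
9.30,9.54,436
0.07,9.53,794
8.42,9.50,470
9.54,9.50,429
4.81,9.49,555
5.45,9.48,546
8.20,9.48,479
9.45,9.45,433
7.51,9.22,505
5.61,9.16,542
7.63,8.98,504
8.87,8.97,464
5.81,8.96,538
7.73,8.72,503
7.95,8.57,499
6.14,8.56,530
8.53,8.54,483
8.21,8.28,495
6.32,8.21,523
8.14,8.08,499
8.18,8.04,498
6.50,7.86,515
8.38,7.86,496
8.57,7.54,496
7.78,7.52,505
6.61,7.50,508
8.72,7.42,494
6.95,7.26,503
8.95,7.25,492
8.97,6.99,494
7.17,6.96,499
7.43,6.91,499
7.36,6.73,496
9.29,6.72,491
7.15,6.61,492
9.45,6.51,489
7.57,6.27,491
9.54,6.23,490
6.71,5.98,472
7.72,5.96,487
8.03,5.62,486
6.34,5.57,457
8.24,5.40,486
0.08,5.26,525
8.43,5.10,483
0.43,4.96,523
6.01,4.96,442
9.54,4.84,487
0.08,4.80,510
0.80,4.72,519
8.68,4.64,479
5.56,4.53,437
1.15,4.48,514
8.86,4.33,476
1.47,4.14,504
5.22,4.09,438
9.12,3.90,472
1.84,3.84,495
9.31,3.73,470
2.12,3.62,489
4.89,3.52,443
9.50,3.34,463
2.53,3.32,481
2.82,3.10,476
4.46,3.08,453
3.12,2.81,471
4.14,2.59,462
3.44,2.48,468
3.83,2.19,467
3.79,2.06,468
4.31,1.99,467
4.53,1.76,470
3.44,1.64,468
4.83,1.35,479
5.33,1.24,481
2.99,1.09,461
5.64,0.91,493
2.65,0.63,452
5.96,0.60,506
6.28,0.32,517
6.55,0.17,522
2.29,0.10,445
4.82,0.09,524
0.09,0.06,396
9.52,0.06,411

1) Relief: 385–800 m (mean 495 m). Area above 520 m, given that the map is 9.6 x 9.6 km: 21.8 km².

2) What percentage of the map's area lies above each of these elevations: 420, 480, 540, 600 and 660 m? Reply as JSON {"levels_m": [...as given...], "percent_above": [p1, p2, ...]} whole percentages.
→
{"levels_m": [420, 480, 540, 600, 660], "percent_above": [96, 52, 17, 8, 4]}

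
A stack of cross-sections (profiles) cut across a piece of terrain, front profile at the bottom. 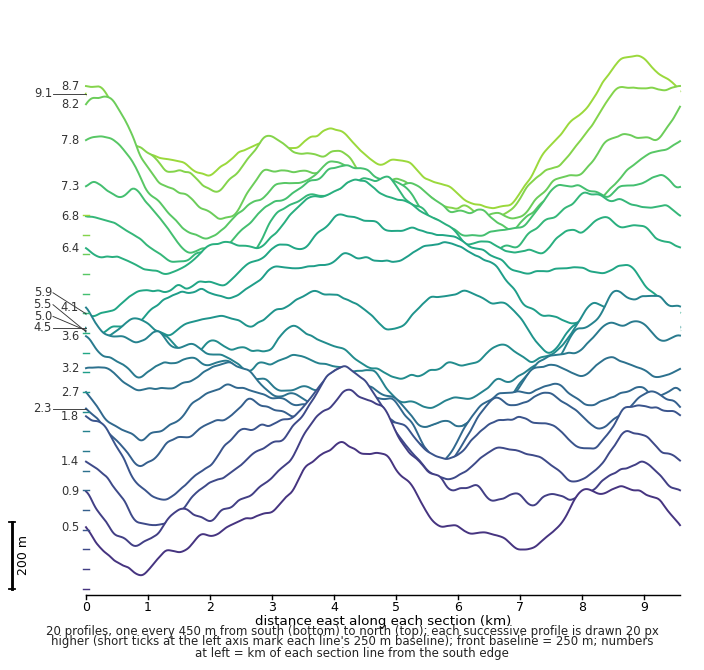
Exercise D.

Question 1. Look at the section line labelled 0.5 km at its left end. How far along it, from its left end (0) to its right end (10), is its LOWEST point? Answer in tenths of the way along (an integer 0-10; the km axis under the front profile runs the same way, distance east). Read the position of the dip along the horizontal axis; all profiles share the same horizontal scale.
1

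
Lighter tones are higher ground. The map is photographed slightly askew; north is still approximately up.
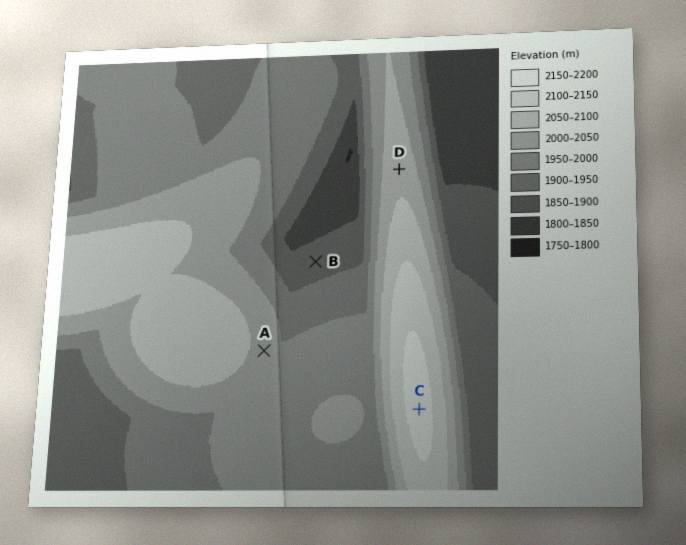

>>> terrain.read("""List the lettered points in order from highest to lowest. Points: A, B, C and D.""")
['C', 'D', 'A', 'B']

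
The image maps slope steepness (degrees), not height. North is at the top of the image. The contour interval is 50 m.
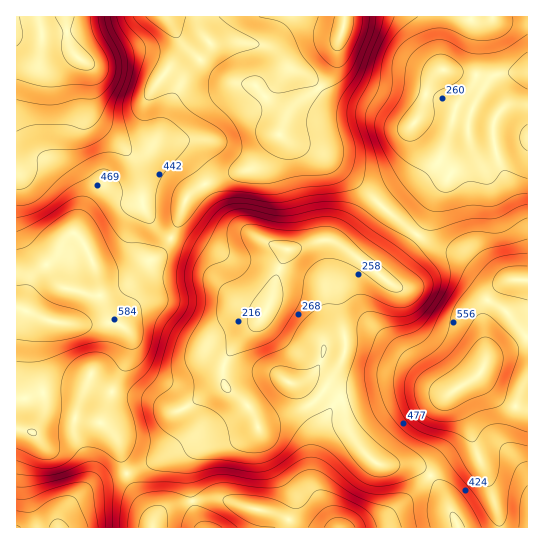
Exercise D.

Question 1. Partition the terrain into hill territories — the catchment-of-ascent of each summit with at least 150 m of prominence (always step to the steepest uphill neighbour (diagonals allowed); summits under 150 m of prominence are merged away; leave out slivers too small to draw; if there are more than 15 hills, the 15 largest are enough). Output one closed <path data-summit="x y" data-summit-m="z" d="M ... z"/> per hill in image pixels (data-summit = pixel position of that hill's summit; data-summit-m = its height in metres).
<path data-summit="343 27" data-summit-m="720" d="M527 16l-511 1 1 511 41 0 2-9 9-14 24-20 45-16 49-25 16-4 28-1 16-6 20-12 40-14 16-14 14-23 8-19 0-13-6-25-2-19 6-19 8-14 0-7-3-3 34 26 41-50 14-34 30-39 3-14 1 4 8 5 12 0 37-10z"/><path data-summit="481 373" data-summit-m="686" d="M527 140l-36 9-12 0-5-2-4-7-3 14-30 39-14 34-34 43-7 7-31-24 0 8-8 14-6 19 2 19 6 25 0 13-12 24-1 8 11 18 2 20 6 13 14 20 10 9 7 2 32 0 16 10 14 19 15 34 69-1z"/><path data-summit="339 527" data-summit-m="679" d="M331 379l-8 14-12 11-9 5-35 12-12 8-18 8-34 3-16 4-49 25-45 16-24 20-9 14-1 8 399 1-14-34-13-19-8-6-17-5-24 1-7-2-10-9-18-28-4-25-10-15z"/>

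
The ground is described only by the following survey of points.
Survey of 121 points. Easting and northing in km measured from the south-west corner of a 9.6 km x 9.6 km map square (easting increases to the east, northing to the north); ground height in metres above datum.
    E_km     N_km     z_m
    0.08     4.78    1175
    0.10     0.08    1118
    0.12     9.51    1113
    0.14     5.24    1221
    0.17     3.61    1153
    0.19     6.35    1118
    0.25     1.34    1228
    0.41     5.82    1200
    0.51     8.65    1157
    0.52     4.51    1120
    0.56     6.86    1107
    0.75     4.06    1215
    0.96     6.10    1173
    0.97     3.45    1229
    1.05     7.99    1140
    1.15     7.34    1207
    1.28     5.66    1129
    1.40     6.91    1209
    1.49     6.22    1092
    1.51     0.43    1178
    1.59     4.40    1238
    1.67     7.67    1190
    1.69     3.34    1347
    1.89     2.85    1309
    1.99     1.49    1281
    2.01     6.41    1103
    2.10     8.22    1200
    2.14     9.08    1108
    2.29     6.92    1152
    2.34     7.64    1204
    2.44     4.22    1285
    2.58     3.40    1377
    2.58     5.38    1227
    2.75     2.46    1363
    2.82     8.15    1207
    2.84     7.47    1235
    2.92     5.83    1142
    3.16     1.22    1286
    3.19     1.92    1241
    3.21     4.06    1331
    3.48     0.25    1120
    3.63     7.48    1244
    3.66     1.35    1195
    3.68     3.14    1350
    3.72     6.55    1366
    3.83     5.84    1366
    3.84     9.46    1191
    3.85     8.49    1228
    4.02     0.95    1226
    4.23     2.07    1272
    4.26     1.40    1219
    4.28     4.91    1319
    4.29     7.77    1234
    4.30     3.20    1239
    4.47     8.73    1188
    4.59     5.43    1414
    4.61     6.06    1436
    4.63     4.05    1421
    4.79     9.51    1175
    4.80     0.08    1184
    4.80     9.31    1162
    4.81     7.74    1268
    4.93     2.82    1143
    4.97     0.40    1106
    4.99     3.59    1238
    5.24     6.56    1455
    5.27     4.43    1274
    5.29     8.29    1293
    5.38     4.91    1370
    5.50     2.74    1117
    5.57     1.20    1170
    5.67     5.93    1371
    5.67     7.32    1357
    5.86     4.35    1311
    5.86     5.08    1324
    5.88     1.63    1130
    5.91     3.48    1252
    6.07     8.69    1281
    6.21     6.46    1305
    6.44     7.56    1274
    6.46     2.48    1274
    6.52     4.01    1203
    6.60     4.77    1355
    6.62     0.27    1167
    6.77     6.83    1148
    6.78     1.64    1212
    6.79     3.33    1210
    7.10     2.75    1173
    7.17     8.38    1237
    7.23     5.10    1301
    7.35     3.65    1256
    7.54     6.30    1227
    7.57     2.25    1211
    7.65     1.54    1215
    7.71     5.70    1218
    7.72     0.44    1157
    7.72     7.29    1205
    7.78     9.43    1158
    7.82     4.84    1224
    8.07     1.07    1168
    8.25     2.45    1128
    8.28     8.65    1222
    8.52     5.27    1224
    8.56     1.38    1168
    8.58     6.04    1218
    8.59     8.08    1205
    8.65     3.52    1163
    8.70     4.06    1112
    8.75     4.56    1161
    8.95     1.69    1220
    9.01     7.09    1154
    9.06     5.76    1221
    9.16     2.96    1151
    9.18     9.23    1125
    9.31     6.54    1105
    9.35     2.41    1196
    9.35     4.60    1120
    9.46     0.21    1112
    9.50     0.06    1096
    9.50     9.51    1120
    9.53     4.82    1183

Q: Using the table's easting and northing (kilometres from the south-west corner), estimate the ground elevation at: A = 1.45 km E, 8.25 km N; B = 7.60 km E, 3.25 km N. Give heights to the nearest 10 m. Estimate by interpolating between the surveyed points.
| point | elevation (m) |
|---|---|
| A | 1100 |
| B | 1200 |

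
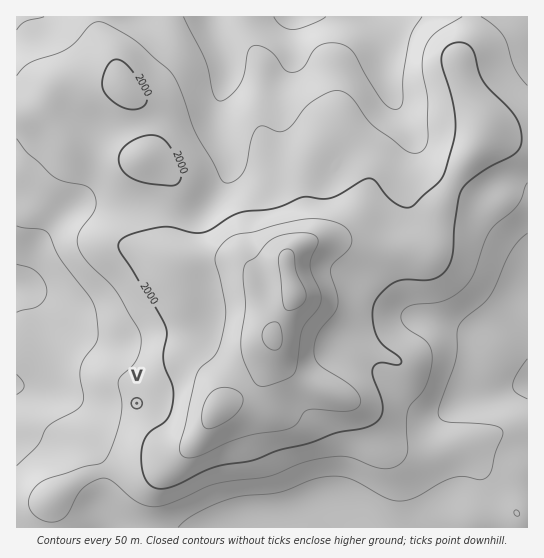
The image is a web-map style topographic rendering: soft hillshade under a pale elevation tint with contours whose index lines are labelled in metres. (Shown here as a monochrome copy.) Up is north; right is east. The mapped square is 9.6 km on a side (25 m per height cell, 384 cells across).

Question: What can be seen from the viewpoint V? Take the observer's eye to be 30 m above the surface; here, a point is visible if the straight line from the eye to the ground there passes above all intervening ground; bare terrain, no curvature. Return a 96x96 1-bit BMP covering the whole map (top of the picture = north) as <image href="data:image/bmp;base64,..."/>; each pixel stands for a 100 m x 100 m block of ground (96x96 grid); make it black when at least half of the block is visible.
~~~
<image width="96" height="96" href="data:image/bmp;base64,Qk2+BAAAAAAAAD4AAAAoAAAAYAAAAGAAAAABAAEAAAAAAIAEAAATCwAAEwsAAAIAAAAAAAAA////AAAAAAAAOAAAAAAAAAAAAAAAeAAAAAAAAAAAAAAAeAAAAAAAAAAAAAAA+AAAAAAAAAAAAAAB8AAAAAAAAAAAAAAD8AAAAAAAAAAAAAAP+AAAAAAAAAAAAACf+AAAAAAAAAAAAAD//AAAAAAAAAAAAAD//8AAAAAAAAAAAAD//+AAAAAAAAAAAAD///AAAAAAAAAAAAD////gAAAAAAAAAAD////4AAAAAAAAAAD////+AAAAAAAAAAD/////AAAAAAAAAAD/////gAAAAAAAAAD/////wAAAAAAAAAD/////4AAAAAAAAAD/////4AAAAAAAAAD/////8AAAAAAAAAD/////8AAAAAAAAAD/////8AAAAAAAAAD/////8AAAAAAAAAD/////+AAAAAAAAAD/////+AAAAAAAAAD/////8AAAAAAAAAD/////8AAAAAAAAAD/////8AAAAAAAAAD/8///4AAAAAAAAAD/4P//wAAAAAAAAAD/4H//gAAAAAAAAAD/4H//AH8AAAAAAAD/4P/+AP8AAAAAAAD/8//8AP4AAAAAAAD////+AP4AAAAAAAD/////APwAAAAAAAD/////gPwAAAAAAAD/////wPwAAAAAAAD/////4PgAAAAAAAD/////wPgAAAAAAAD/////gPgAAAAAAAD/////AfgAAAAAAAD////+A/gAAAAAAAD////+A/AgAAAAAAD////8A/BgAAAAAAD////4A/BgAAAAAAD////wA+DgAAAAAAD////gA+DgAAAAAAD////AA8DAAAAAAAD///8AA8DAAAAAAAD///4AAYCAAAAAAAD///AAAAAAAAAAAAD/AAAAAAAAAAAAAAD+AAAAAAAAAAAAAAD+AAAAAAAAAAAAAAD+AAAAAAAAAAAAAAD+AAAAAAAAAAAAAAD+AAAAAAAAAAAAAAD+AAAAAAAAAAAAAAD/AAAAAAAAAAAAAAD/AAAAAAAAAAAAAAD/AAAAAAAAAAAAAAD/gAAAAAAAAAAAAAD/gAAAAAAAAAAAAAD/wAAAAAAAAAAAAAD/wAAAAAAAAAAAAAD/4AAAAAAAAAAAAAD/8AAAAAAAAAAAAAD/8AAAAAAAAAAAAAD/8AAAAAAAAAAAAAD/8AAAAAAAAAAAAAD/8AAAAAAAAAAAAAD/8AAAAAAAAAAAAAD/8AAAAAAAAAAAAAD/8AAAAAAAAAAAAAD/8AAAAAAAAAAAAAD/8AAAAAAAAAAAAAAP+AAAAAAAAAAAAAAH+AAAAAAAAAAAAAAD/AAAAAAAAAAAAAAB/AAAAAAAAAAAAAAAwAAAAAAAAAAAAAAAAAAAAAAAAAAAAAAAAAAAAAAAAAAAAAAAAAAAAAAAAAAAAAAAAAAAAAAAAAAAAAAAAAAAAAAAAAAAAAAAAAAAAAAAAAAAAAAAAAAAAAAAAAAAAAAAAAAAAAAAAAAAAAAAAAAAAAAAAAAAAAAAAAAAAAAAAAAAAAAAAAAAAAAAAAAAAAAAAAAAAAAAAAAAAAAAAAAAAAAAAAAAAAA="/>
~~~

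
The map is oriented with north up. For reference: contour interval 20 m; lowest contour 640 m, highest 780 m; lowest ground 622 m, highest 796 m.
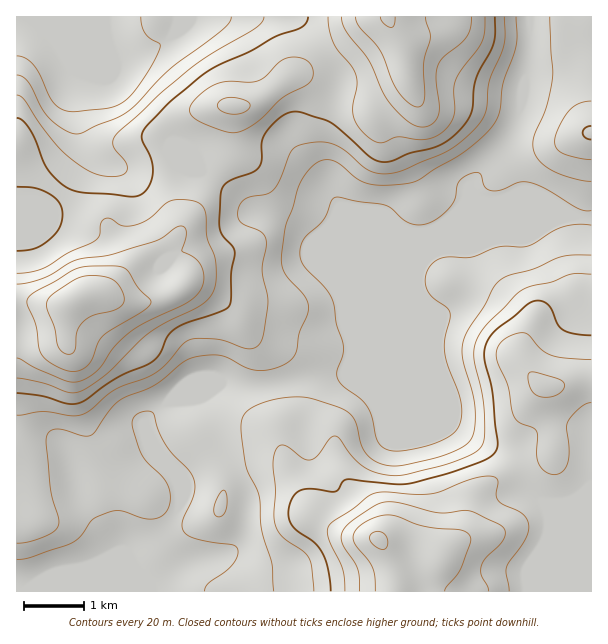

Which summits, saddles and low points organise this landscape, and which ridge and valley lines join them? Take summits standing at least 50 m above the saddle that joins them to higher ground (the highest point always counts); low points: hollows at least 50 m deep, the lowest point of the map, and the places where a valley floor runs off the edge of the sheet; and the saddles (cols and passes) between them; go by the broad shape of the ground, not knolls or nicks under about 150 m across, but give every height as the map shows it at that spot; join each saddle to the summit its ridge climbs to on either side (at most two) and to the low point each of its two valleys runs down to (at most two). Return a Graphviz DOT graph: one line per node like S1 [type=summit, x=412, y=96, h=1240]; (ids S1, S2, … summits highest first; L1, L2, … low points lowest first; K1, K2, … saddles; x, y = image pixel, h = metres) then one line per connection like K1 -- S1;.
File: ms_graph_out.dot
graph terrain {
  S1 [type=summit, x=83, y=294, h=796];
  S2 [type=summit, x=378, y=540, h=783];
  S3 [type=summit, x=389, y=20, h=781];
  L1 [type=low, x=81, y=47, h=622];
  L2 [type=low, x=96, y=575, h=622];
  K1 [type=saddle, x=212, y=179, h=704];
  K2 [type=saddle, x=278, y=383, h=653];
  K1 -- S1;
  K1 -- S3;
  K1 -- L1;
  K1 -- L2;
  K2 -- S1;
  K2 -- S2;
  K2 -- L2;
}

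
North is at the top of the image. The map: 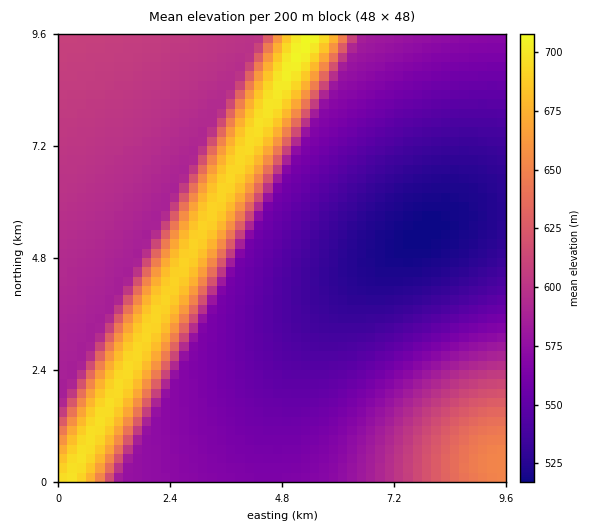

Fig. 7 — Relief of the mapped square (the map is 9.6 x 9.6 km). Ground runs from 515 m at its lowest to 710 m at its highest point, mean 585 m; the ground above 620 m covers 18.2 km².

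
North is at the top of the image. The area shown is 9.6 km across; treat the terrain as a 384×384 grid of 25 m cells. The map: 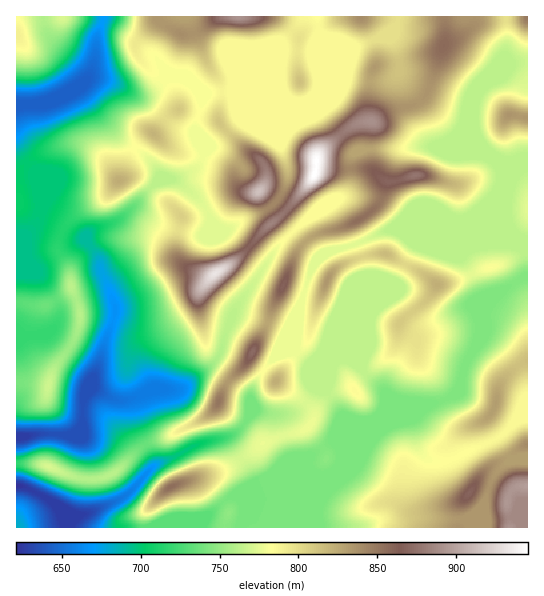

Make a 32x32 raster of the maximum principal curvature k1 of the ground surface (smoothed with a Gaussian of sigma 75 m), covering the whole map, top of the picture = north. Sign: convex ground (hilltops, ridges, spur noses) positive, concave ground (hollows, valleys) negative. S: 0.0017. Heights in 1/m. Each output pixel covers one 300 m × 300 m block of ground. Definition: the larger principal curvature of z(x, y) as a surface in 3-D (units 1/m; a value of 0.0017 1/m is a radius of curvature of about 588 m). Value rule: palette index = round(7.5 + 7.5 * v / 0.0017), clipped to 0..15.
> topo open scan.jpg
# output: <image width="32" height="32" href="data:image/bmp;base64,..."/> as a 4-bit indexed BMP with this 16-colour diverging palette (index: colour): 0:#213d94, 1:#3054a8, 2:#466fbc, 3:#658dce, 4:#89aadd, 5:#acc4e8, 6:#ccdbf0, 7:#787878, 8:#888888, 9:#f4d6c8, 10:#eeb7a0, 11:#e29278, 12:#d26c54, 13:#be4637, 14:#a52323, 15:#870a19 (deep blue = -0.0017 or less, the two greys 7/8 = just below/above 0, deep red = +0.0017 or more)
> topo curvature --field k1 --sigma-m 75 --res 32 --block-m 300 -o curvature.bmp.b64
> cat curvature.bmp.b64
<image width="32" height="32" href="data:image/bmp;base64,Qk12AgAAAAAAAHYAAAAoAAAAIAAAACAAAAABAAQAAAAAAAACAAATCwAAEwsAABAAAAAAAAAAlD0hAKhUMAC8b0YAzo1lAN2qiQDoxKwA8NvMAHh4eACIiIgAyNb0AKC37gB4kuIAVGzSADdGvgAjI6UAGQqHAJiHibynd4iHd3iIiIeIh6iYeIiL+YmIh3eIiZmImpi3iIq7mL/KmHiIiIeIiInIqr39zOmK3KqIh4iHiYh3qonMqHesiYmqmXeIh4mIiImoeIdomb2neJmpmHiIiJmIipiZiZiK/6qIiKh4iHeKuoiruYl3iGv6eIiZeZh3iHuXibd4iHdn62qpiJqHiId6p4nHeJh3eK6quHiYiImYiah4u4iYiJqY+Yl4iJmIh4iZh3yYiIiKmMx4mHd5iIiHeYh6qIiIi4iMiKd4ioiIh4mJibh4iJ13e6e5iImph3iImZuYd3euh4norIeHeqh3eIeMiHiIm+mI2o53d3qrmIiHm4eImrvfp6162pq5h4moiJiImJqXafmMp4m6d3eIiHiIeZmIl3efmM3KiIeIiIiIiZmIiamIeul4nch3iIiIiIibl5qIisuPh3e6d3mIiId3erqYiJqtmvqIm9zLqIiId4qZiIiJfZfrqqm8mJiIiZmpiIqYeMt63HeXeHeIh4mamImpd4uYeazIqXeIiaeIiIiamYioeIh3q6qIiIm7h3d4iImYmHeIh3qZmYiJqIiHd3ioiIh3ioh5h3mYeIiZiHeKmHioh4qIeah4mIh4mZiIm3iKh4h5d3ioiZmIeJiZeLqJmneIeYh4h3iZmHmYmpiKqYnMzLiJqpiImJmb"/>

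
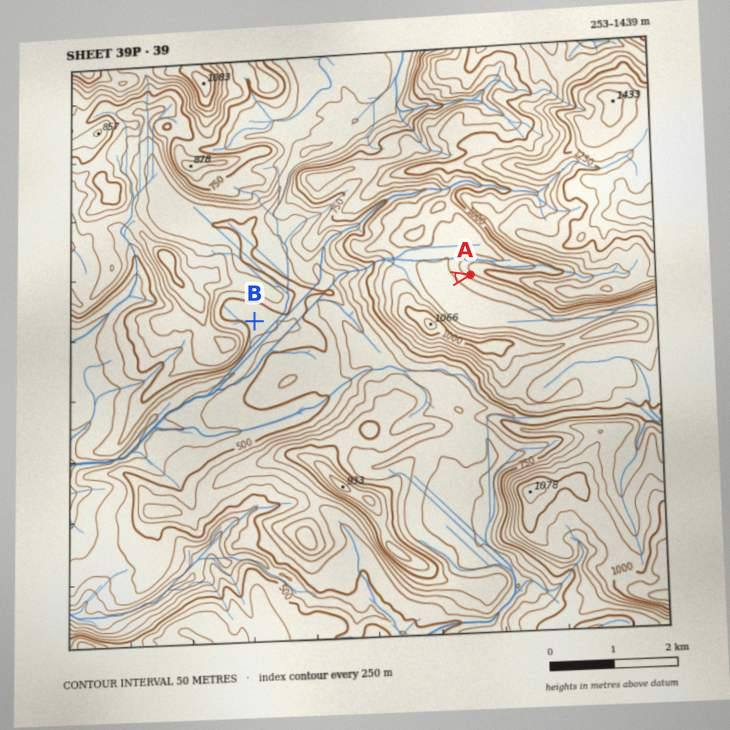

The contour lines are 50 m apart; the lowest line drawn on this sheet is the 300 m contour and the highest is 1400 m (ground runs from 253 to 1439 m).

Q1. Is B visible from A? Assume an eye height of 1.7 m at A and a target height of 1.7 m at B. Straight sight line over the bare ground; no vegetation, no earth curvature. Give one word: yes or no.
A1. no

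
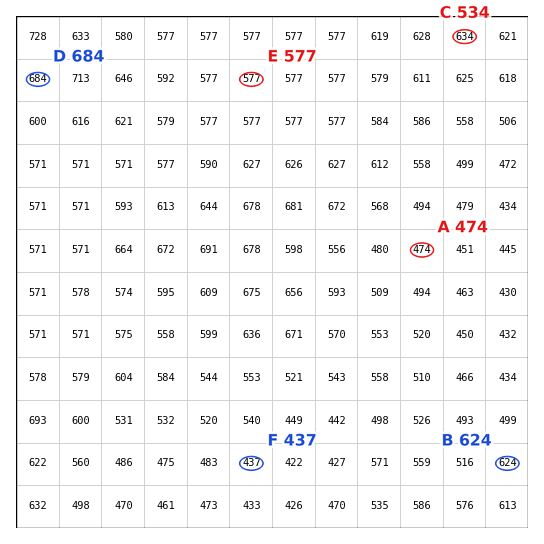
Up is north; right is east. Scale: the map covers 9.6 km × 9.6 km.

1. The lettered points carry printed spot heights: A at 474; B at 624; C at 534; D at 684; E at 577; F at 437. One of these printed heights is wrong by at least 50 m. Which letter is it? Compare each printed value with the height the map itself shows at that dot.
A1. C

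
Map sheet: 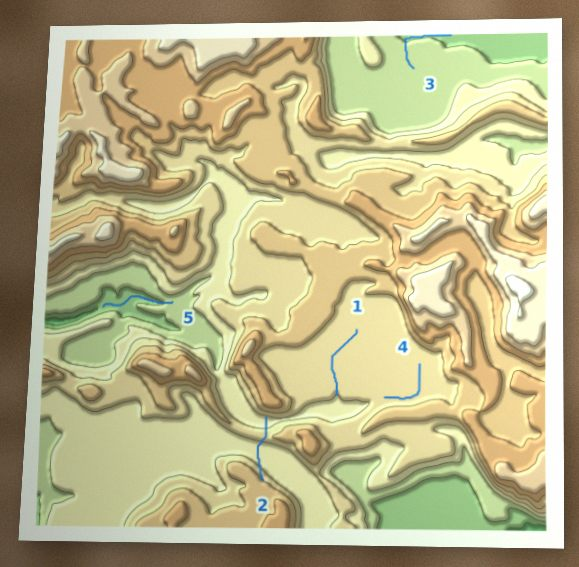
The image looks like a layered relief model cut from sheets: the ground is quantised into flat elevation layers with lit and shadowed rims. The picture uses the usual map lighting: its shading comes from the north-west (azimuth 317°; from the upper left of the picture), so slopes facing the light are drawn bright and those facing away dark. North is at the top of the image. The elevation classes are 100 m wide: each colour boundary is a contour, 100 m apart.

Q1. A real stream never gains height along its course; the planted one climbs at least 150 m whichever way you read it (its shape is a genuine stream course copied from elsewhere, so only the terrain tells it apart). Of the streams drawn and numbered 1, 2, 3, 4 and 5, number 2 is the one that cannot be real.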